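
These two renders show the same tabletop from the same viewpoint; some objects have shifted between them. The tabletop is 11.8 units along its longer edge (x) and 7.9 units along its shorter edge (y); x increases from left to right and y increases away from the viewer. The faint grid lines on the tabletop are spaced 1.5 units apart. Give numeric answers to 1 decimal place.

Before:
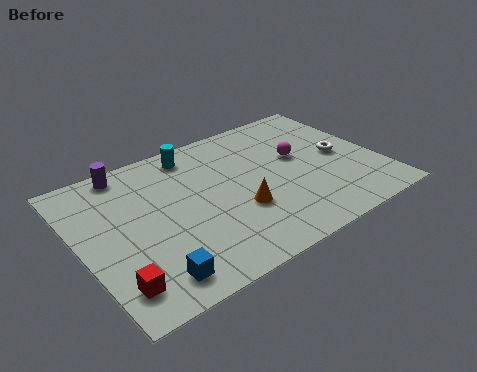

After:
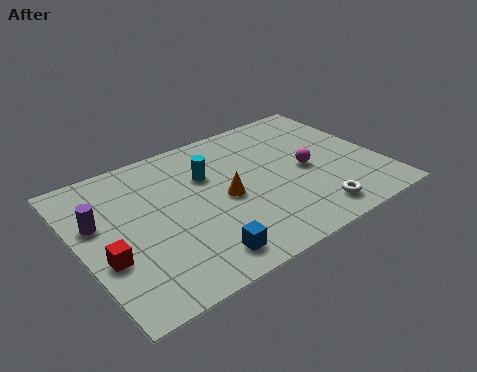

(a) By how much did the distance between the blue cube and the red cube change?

+2.4

The distance was about 1.3 in the first image and 3.7 in the second, so they moved 2.4 units further apart.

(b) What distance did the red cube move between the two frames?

1.4

From (0.9, 1.5) to (0.8, 2.9), the red cube covered √(0.1² + 1.4²) ≈ 1.4 units.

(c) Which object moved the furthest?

the white torus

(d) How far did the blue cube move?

1.9

The blue cube moved from about (2.2, 1.2) to (4.1, 1.2), a distance of √(1.9² + 0.0²) ≈ 1.9.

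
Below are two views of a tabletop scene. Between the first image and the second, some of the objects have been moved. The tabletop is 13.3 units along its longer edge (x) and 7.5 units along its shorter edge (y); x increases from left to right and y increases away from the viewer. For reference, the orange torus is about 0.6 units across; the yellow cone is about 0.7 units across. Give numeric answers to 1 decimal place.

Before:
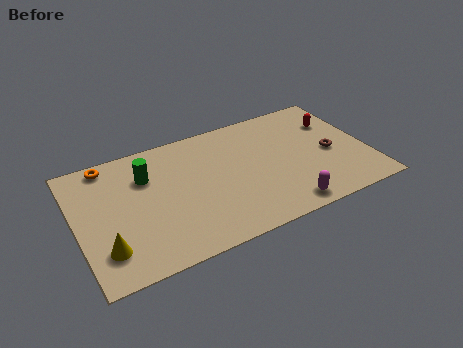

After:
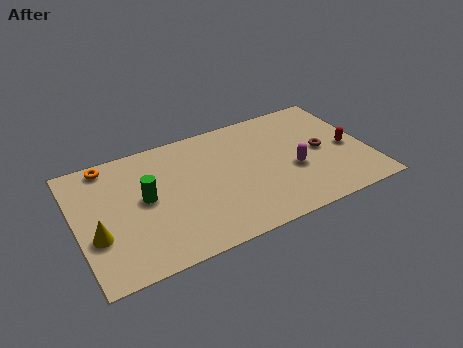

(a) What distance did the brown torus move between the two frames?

0.5

From (11.6, 3.4) to (11.2, 3.7), the brown torus covered √(0.4² + 0.3²) ≈ 0.5 units.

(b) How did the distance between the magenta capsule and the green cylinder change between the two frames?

-0.5

The distance was about 7.3 in the first image and 6.8 in the second, so they moved 0.5 units closer together.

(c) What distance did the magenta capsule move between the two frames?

2.2

From (9.1, 0.9) to (9.8, 3.0), the magenta capsule covered √(0.7² + 2.1²) ≈ 2.2 units.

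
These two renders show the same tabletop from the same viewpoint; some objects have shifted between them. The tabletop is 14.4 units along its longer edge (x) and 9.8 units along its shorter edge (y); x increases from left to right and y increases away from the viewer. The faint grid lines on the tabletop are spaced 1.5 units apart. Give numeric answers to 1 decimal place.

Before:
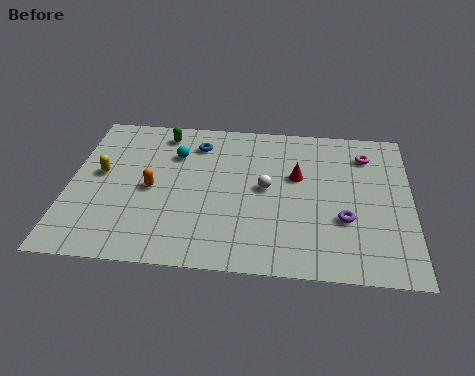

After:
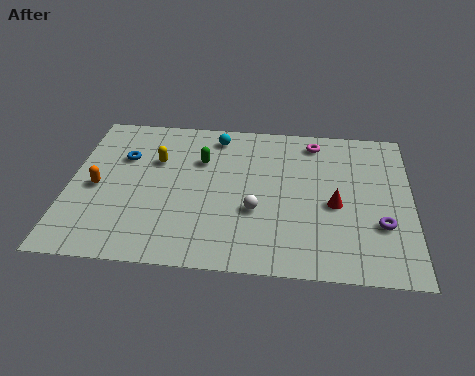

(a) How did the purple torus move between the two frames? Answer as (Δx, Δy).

(1.5, -0.2)

From the two frames, the purple torus sits at roughly (11.6, 3.4) before and (13.1, 3.2) after.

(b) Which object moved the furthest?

the blue torus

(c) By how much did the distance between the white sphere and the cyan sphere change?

+0.8

The distance was about 4.3 in the first image and 5.1 in the second, so they moved 0.8 units further apart.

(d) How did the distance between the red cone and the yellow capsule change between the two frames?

-0.4

Before: roughly 8.3 units apart; after: 7.9. That's 0.4 units closer together.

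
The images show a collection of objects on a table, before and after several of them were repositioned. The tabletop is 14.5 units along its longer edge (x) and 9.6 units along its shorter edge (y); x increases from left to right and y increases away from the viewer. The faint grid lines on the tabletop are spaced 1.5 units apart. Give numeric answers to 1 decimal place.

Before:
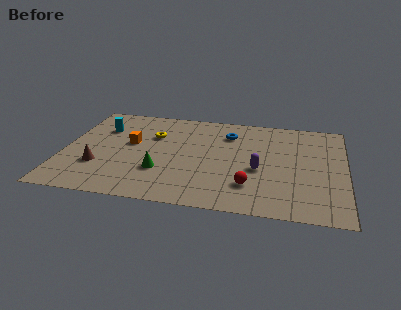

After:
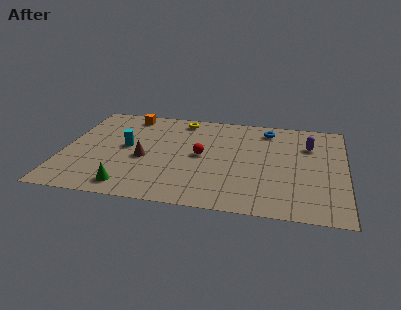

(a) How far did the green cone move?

2.3

From (5.1, 3.0) to (3.6, 1.3), the green cone covered √(1.5² + 1.7²) ≈ 2.3 units.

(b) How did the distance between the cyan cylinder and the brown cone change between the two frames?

-2.4

They were about 3.8 units apart before and 1.4 after — 2.4 units closer together.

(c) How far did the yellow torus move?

2.4

The yellow torus was near (4.5, 6.5) before and (5.9, 8.4) after, so it travelled √(1.4² + 1.9²) ≈ 2.4 units.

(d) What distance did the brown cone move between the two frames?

2.5

The brown cone moved from about (1.9, 3.0) to (4.2, 4.1), a distance of √(2.3² + 1.1²) ≈ 2.5.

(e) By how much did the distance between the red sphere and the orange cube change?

-1.7

Before: roughly 7.0 units apart; after: 5.3. That's 1.7 units closer together.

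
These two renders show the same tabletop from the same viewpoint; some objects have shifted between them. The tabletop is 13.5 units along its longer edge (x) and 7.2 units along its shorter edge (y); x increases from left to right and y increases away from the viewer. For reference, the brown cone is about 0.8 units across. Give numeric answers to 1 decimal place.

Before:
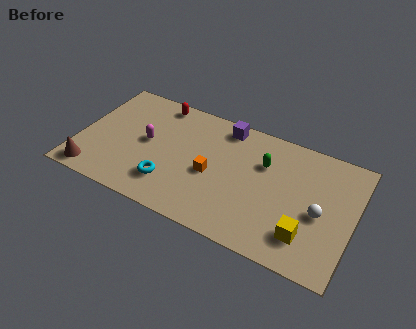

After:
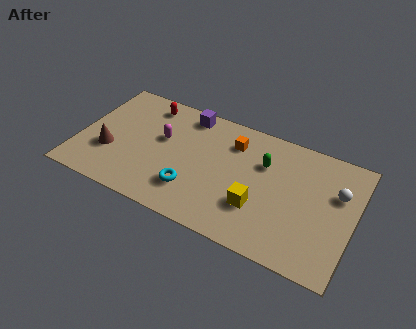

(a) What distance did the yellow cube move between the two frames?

2.5

The yellow cube was near (11.4, 1.7) before and (9.0, 2.3) after, so it travelled √(2.4² + 0.6²) ≈ 2.5 units.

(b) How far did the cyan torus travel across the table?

1.1

The cyan torus moved from about (4.7, 1.8) to (5.8, 1.9), a distance of √(1.1² + 0.1²) ≈ 1.1.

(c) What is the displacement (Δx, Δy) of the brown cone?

(0.6, 1.6)

From the two frames, the brown cone sits at roughly (1.0, 0.9) before and (1.6, 2.5) after.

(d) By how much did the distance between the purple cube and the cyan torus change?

-0.5

They were about 5.0 units apart before and 4.5 after — 0.5 units closer together.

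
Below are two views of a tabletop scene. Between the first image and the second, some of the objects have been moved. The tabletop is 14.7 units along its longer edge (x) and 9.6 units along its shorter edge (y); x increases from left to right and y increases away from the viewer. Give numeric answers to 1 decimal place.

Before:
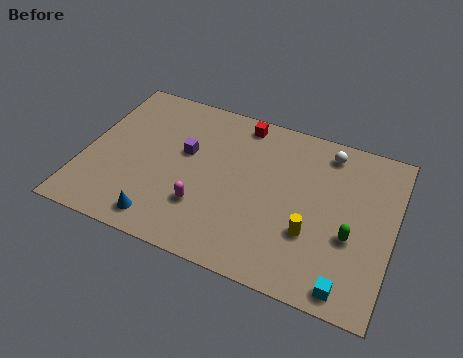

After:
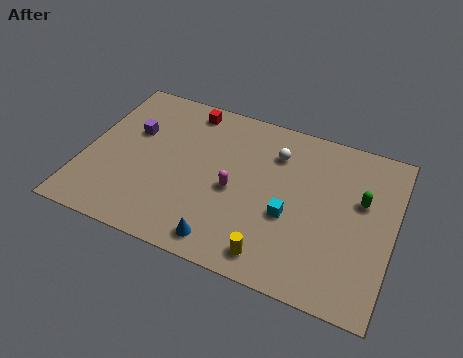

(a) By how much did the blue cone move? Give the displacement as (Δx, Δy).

(3.0, -0.1)

The blue cone started near (4.1, 1.3) and ended near (7.1, 1.2).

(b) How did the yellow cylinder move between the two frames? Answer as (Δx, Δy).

(-1.6, -1.9)

From the two frames, the yellow cylinder sits at roughly (11.0, 3.2) before and (9.4, 1.3) after.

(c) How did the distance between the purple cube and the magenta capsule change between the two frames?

+2.3

The distance was about 3.1 in the first image and 5.4 in the second, so they moved 2.3 units further apart.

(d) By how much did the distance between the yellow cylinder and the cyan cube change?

-0.4

The distance was about 2.9 in the first image and 2.5 in the second, so they moved 0.4 units closer together.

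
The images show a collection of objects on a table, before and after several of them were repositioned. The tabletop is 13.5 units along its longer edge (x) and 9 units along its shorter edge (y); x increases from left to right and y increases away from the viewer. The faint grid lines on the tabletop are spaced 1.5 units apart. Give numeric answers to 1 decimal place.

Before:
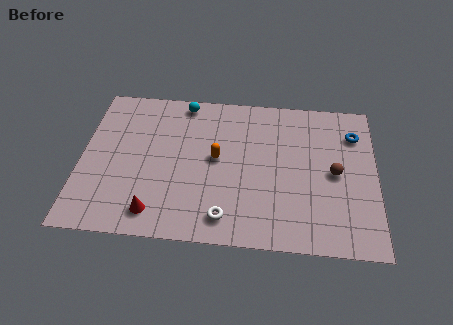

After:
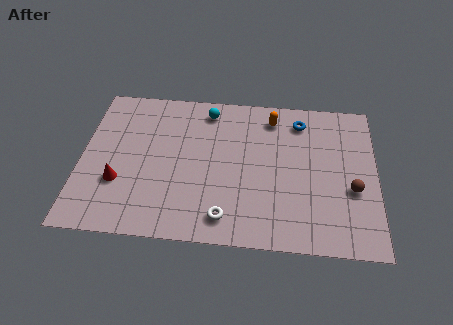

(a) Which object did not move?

the white torus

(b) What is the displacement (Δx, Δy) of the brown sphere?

(0.8, -0.9)

The brown sphere started near (11.6, 4.4) and ended near (12.4, 3.5).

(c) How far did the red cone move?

2.3

The red cone was near (3.5, 1.4) before and (1.8, 3.0) after, so it travelled √(1.7² + 1.6²) ≈ 2.3 units.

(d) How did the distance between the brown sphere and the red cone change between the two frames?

+2.0

The distance was about 8.6 in the first image and 10.6 in the second, so they moved 2.0 units further apart.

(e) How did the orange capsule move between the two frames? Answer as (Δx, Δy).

(2.5, 2.7)

From the two frames, the orange capsule sits at roughly (6.2, 4.8) before and (8.7, 7.5) after.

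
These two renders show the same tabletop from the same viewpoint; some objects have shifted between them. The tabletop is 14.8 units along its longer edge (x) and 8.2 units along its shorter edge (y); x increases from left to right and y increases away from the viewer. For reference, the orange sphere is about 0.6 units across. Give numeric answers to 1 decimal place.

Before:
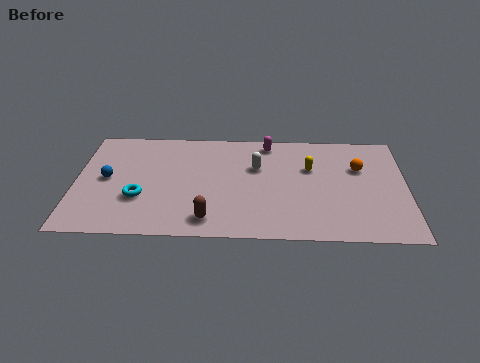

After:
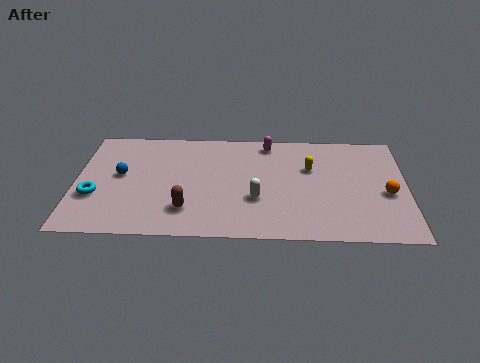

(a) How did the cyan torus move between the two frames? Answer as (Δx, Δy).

(-2.0, 0.1)

The cyan torus was at about (2.9, 2.8) and moved to about (0.9, 2.9).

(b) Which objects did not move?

the yellow capsule and the magenta capsule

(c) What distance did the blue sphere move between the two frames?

0.7

From (1.4, 4.2) to (2.0, 4.5), the blue sphere covered √(0.6² + 0.3²) ≈ 0.7 units.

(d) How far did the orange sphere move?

2.2

The orange sphere was near (12.7, 5.4) before and (13.9, 3.5) after, so it travelled √(1.2² + 1.9²) ≈ 2.2 units.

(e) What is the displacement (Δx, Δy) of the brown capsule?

(-1.0, 0.7)

From the two frames, the brown capsule sits at roughly (6.0, 1.3) before and (5.0, 2.0) after.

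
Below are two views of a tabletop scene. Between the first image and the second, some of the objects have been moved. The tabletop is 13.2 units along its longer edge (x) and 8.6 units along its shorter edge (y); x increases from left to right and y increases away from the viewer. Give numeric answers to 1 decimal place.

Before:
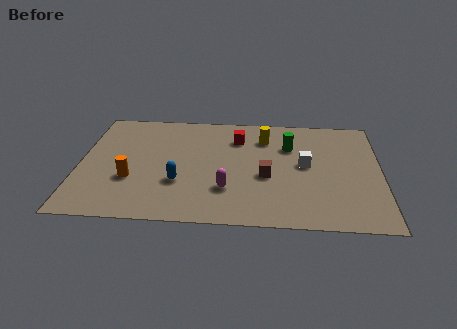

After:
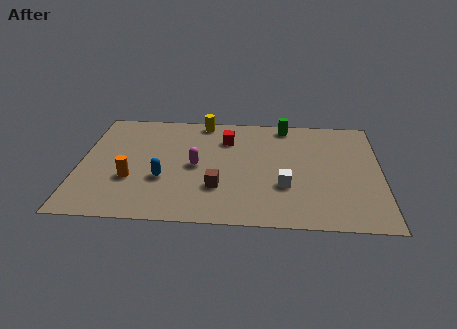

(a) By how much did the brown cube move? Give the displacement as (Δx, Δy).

(-2.1, -1.0)

The brown cube was at about (8.2, 3.6) and moved to about (6.1, 2.6).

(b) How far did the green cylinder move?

1.7

The green cylinder was near (9.2, 6.0) before and (9.0, 7.7) after, so it travelled √(0.2² + 1.7²) ≈ 1.7 units.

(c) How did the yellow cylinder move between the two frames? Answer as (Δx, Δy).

(-2.8, 1.2)

The yellow cylinder started near (8.1, 6.6) and ended near (5.3, 7.8).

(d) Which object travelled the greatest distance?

the yellow cylinder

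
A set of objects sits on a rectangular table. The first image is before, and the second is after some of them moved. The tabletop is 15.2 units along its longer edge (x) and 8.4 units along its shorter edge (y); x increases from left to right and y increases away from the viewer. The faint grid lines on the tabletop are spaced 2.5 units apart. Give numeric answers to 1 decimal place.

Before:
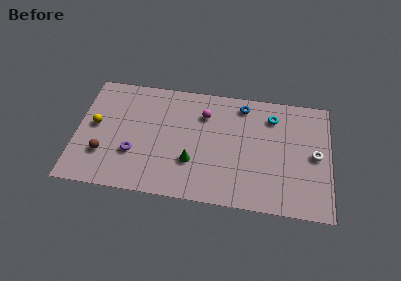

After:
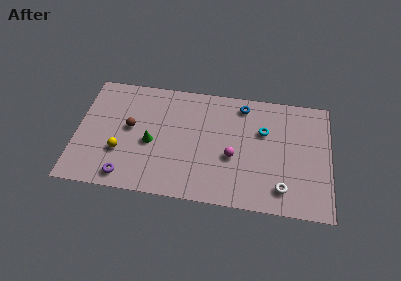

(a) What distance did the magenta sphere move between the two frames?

3.3

From (7.6, 6.2) to (9.4, 3.4), the magenta sphere covered √(1.8² + 2.8²) ≈ 3.3 units.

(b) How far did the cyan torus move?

1.2

The cyan torus moved from about (11.7, 6.6) to (11.2, 5.5), a distance of √(0.5² + 1.1²) ≈ 1.2.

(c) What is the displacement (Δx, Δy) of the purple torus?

(-0.4, -1.7)

The purple torus started near (3.5, 2.8) and ended near (3.1, 1.1).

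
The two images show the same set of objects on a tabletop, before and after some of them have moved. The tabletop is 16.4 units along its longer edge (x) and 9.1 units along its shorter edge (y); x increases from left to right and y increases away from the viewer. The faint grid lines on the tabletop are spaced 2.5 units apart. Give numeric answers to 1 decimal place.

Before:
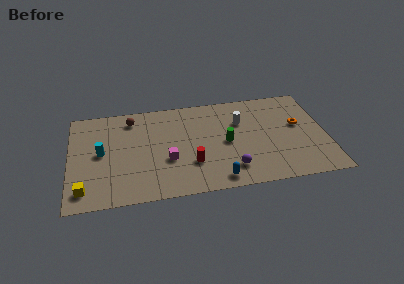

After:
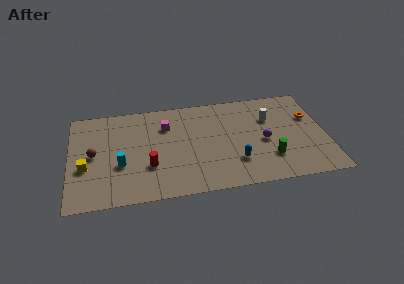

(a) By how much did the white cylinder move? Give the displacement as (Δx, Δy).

(1.9, 0.0)

From the two frames, the white cylinder sits at roughly (11.0, 6.2) before and (12.9, 6.2) after.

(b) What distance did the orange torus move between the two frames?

1.0

The orange torus was near (14.7, 5.3) before and (15.5, 5.9) after, so it travelled √(0.8² + 0.6²) ≈ 1.0 units.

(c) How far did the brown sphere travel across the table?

3.9

The brown sphere moved from about (4.0, 7.6) to (1.5, 4.6), a distance of √(2.5² + 3.0²) ≈ 3.9.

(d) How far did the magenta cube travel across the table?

3.2

The magenta cube was near (6.2, 3.4) before and (6.2, 6.6) after, so it travelled √(0.0² + 3.2²) ≈ 3.2 units.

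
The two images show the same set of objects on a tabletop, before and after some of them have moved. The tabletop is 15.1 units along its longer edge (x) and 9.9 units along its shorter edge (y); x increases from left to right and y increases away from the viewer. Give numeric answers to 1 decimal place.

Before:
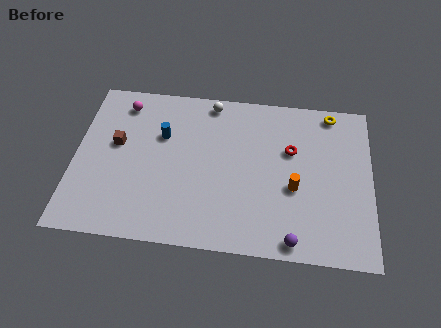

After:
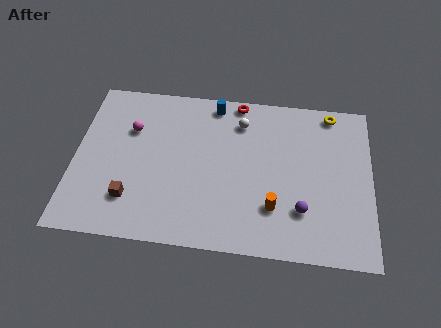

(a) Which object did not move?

the yellow torus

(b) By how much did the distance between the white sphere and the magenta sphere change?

+1.2

The distance was about 4.5 in the first image and 5.7 in the second, so they moved 1.2 units further apart.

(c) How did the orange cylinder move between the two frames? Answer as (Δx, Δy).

(-1.0, -1.3)

The orange cylinder started near (11.2, 4.0) and ended near (10.2, 2.7).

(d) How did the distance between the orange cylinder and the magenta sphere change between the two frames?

-1.5

Before: roughly 9.9 units apart; after: 8.4. That's 1.5 units closer together.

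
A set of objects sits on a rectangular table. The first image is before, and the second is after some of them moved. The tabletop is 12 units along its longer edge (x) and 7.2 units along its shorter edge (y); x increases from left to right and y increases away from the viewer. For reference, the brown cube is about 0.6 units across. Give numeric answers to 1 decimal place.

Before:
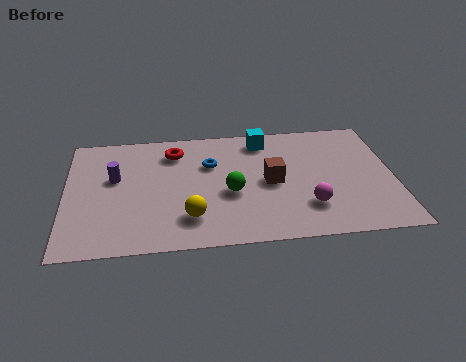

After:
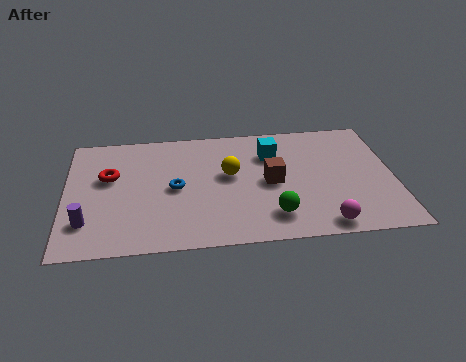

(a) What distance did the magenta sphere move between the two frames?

1.2

The magenta sphere moved from about (8.8, 1.9) to (9.3, 0.8), a distance of √(0.5² + 1.1²) ≈ 1.2.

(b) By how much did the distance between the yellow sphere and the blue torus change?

-1.1

The distance was about 3.2 in the first image and 2.1 in the second, so they moved 1.1 units closer together.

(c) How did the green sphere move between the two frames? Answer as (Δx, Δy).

(1.5, -1.5)

The green sphere started near (6.0, 3.0) and ended near (7.5, 1.5).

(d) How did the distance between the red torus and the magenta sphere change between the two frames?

+2.4

Before: roughly 6.1 units apart; after: 8.5. That's 2.4 units further apart.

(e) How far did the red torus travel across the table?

2.7

The red torus was near (4.0, 5.7) before and (1.6, 4.4) after, so it travelled √(2.4² + 1.3²) ≈ 2.7 units.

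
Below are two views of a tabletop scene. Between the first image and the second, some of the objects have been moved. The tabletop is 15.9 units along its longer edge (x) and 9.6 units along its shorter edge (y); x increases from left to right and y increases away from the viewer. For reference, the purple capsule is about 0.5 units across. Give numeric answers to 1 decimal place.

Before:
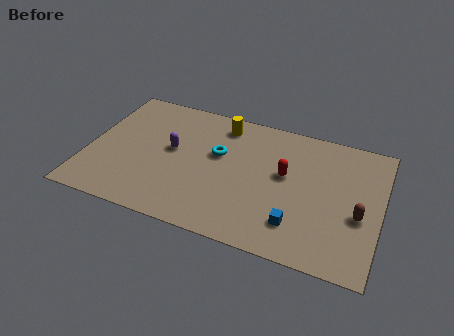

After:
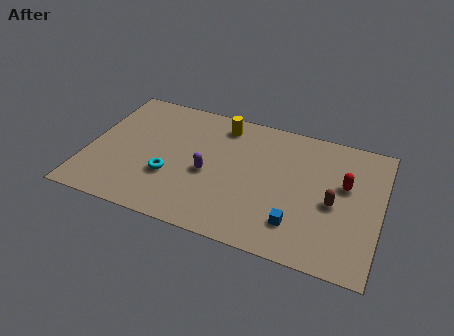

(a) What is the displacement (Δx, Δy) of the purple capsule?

(2.1, -1.1)

From the two frames, the purple capsule sits at roughly (4.5, 5.3) before and (6.6, 4.2) after.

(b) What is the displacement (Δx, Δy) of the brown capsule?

(-1.4, 0.4)

From the two frames, the brown capsule sits at roughly (14.8, 3.9) before and (13.4, 4.3) after.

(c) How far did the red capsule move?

3.2

The red capsule was near (10.7, 5.5) before and (13.9, 5.8) after, so it travelled √(3.2² + 0.3²) ≈ 3.2 units.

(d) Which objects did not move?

the blue cube and the yellow cylinder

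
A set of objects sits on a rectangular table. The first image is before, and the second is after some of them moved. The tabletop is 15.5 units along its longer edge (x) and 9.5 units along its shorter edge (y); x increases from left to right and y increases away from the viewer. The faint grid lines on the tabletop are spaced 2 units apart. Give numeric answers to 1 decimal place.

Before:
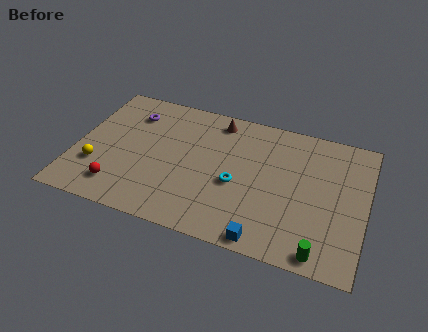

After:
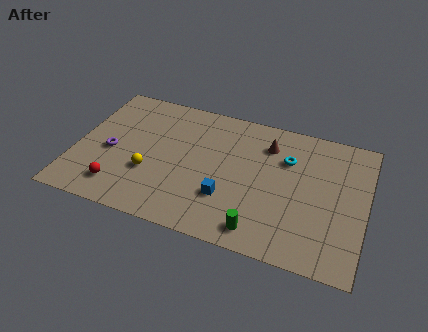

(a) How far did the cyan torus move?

3.6

The cyan torus moved from about (8.7, 4.0) to (11.2, 6.6), a distance of √(2.5² + 2.6²) ≈ 3.6.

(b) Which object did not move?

the red sphere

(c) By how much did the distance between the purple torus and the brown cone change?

+4.1

They were about 4.7 units apart before and 8.8 after — 4.1 units further apart.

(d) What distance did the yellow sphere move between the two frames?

2.8

From (1.3, 2.9) to (4.1, 3.3), the yellow sphere covered √(2.8² + 0.4²) ≈ 2.8 units.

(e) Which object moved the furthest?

the cyan torus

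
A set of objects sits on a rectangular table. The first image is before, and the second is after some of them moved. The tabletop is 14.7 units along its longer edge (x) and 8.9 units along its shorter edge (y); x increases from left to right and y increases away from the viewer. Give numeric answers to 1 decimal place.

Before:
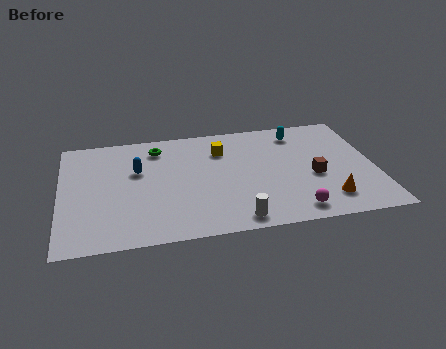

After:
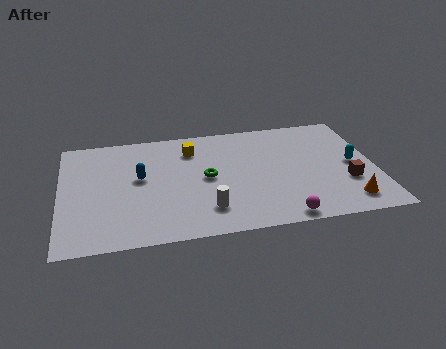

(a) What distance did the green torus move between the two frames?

3.6

The green torus moved from about (4.6, 7.3) to (6.8, 4.5), a distance of √(2.2² + 2.8²) ≈ 3.6.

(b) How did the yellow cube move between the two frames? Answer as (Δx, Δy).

(-1.4, 0.3)

The yellow cube started near (7.6, 6.6) and ended near (6.2, 6.9).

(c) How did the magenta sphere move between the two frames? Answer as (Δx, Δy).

(-0.6, -0.4)

The magenta sphere was at about (10.7, 1.2) and moved to about (10.1, 0.8).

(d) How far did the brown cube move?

1.7

The brown cube moved from about (11.8, 3.7) to (13.3, 3.0), a distance of √(1.5² + 0.7²) ≈ 1.7.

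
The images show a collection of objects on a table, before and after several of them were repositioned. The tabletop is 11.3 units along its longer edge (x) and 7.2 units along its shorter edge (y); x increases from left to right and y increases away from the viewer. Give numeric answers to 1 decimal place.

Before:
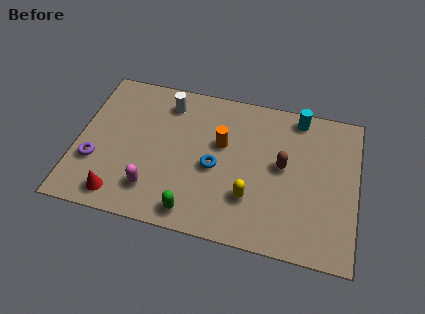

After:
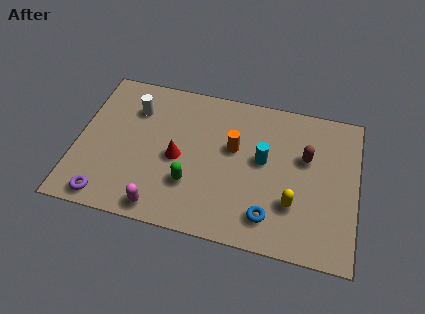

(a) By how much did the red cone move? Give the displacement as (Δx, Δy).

(2.2, 2.3)

From the two frames, the red cone sits at roughly (1.9, 1.0) before and (4.1, 3.3) after.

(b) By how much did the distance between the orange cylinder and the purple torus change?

+0.6

Before: roughly 5.4 units apart; after: 6.0. That's 0.6 units further apart.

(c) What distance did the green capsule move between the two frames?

1.3

From (4.9, 0.9) to (4.7, 2.2), the green capsule covered √(0.2² + 1.3²) ≈ 1.3 units.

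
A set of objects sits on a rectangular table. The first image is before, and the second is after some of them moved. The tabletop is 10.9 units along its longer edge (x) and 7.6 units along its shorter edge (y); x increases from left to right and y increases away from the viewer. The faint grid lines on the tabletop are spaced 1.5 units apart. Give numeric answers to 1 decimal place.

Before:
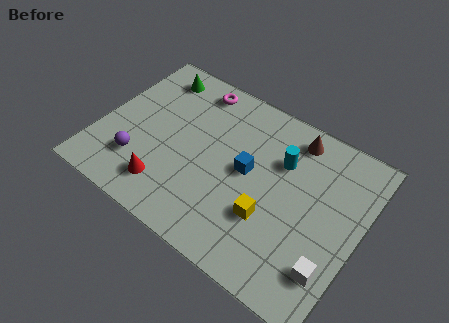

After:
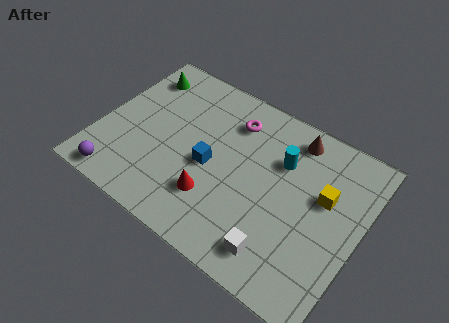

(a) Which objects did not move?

the cyan cylinder and the brown cone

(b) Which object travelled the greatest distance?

the yellow cube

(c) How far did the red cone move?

2.0

The red cone was near (3.2, 1.5) before and (5.1, 2.1) after, so it travelled √(1.9² + 0.6²) ≈ 2.0 units.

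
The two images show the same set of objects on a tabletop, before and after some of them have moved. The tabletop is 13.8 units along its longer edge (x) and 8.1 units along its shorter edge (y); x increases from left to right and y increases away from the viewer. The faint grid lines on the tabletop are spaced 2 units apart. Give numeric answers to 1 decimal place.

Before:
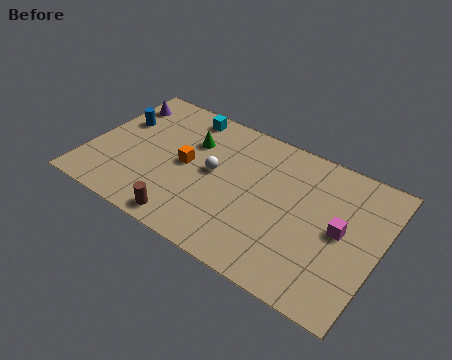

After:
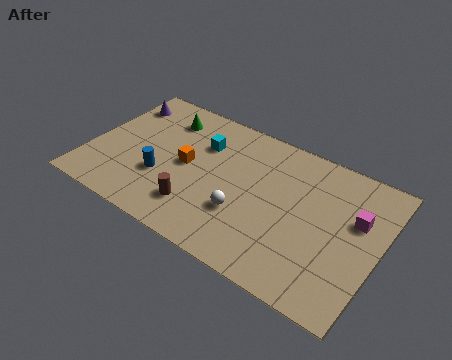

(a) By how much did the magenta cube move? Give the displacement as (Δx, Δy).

(0.6, 1.0)

The magenta cube started near (12.0, 4.1) and ended near (12.6, 5.1).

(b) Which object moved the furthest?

the blue cylinder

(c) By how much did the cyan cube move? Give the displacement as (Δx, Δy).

(1.1, -1.4)

From the two frames, the cyan cube sits at roughly (4.0, 7.1) before and (5.1, 5.7) after.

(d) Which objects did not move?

the purple cone and the orange cube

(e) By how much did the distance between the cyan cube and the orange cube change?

-1.4

The distance was about 3.1 in the first image and 1.7 in the second, so they moved 1.4 units closer together.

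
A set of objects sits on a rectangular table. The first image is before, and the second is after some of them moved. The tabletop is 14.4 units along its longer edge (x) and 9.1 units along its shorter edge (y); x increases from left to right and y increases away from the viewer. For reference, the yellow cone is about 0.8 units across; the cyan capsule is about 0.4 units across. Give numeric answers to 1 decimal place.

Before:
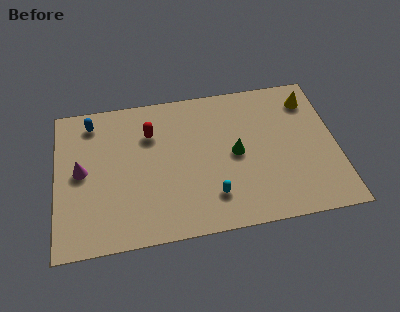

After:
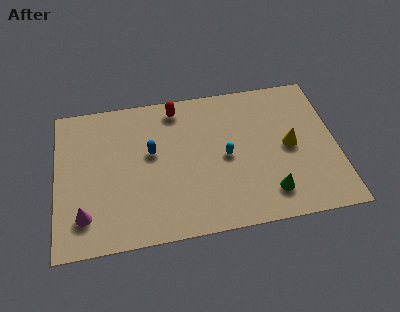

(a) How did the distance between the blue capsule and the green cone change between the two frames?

-1.1

They were about 8.0 units apart before and 6.9 after — 1.1 units closer together.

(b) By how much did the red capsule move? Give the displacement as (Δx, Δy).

(1.4, 1.4)

From the two frames, the red capsule sits at roughly (4.9, 6.5) before and (6.3, 7.9) after.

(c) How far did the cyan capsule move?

2.4

From (7.9, 2.1) to (8.7, 4.4), the cyan capsule covered √(0.8² + 2.3²) ≈ 2.4 units.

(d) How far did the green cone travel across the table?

3.1

The green cone was near (9.2, 4.5) before and (10.8, 1.8) after, so it travelled √(1.6² + 2.7²) ≈ 3.1 units.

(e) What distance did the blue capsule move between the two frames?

3.8

From (1.9, 7.7) to (4.9, 5.3), the blue capsule covered √(3.0² + 2.4²) ≈ 3.8 units.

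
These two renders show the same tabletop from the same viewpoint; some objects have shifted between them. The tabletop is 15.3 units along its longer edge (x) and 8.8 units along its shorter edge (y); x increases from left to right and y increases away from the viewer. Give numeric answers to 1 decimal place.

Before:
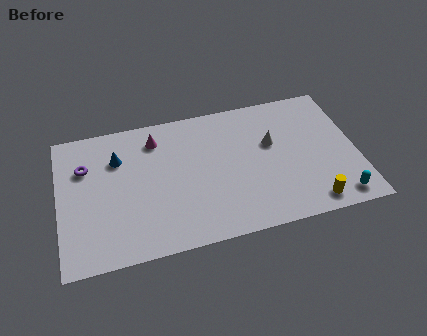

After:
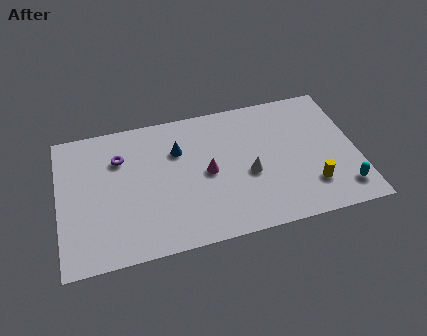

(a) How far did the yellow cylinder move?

1.1

From (12.7, 1.1) to (12.8, 2.2), the yellow cylinder covered √(0.1² + 1.1²) ≈ 1.1 units.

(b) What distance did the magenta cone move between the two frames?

3.8

From (5.1, 7.1) to (7.6, 4.3), the magenta cone covered √(2.5² + 2.8²) ≈ 3.8 units.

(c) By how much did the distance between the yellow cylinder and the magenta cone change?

-4.1

They were about 9.7 units apart before and 5.6 after — 4.1 units closer together.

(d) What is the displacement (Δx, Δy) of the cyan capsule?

(0.3, 0.5)

The cyan capsule started near (14.1, 1.1) and ended near (14.4, 1.6).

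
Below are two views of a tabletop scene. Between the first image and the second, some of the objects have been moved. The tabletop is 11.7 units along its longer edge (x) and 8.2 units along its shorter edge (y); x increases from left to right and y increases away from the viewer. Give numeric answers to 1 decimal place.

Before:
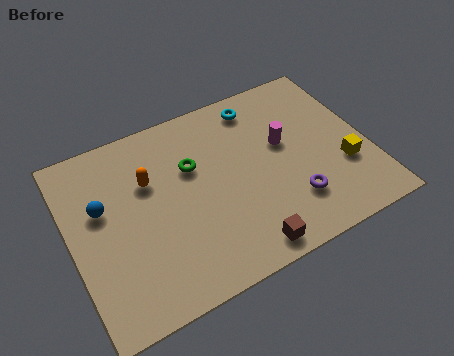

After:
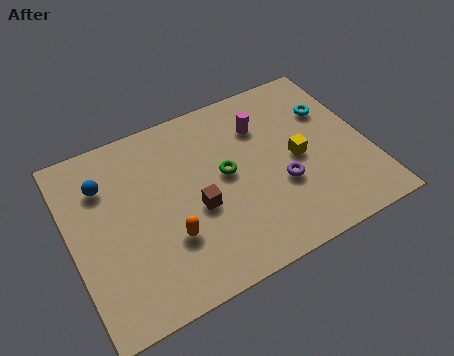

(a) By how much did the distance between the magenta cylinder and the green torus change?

-1.3

Before: roughly 3.6 units apart; after: 2.3. That's 1.3 units closer together.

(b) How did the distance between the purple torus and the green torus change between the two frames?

-2.3

They were about 4.7 units apart before and 2.4 after — 2.3 units closer together.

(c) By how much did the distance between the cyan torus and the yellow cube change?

-2.7

The distance was about 5.0 in the first image and 2.3 in the second, so they moved 2.7 units closer together.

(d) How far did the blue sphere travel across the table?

1.0

The blue sphere moved from about (1.3, 5.0) to (1.5, 6.0), a distance of √(0.2² + 1.0²) ≈ 1.0.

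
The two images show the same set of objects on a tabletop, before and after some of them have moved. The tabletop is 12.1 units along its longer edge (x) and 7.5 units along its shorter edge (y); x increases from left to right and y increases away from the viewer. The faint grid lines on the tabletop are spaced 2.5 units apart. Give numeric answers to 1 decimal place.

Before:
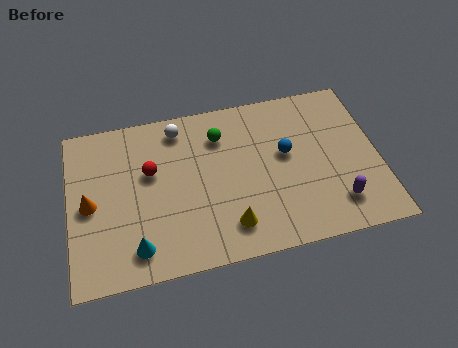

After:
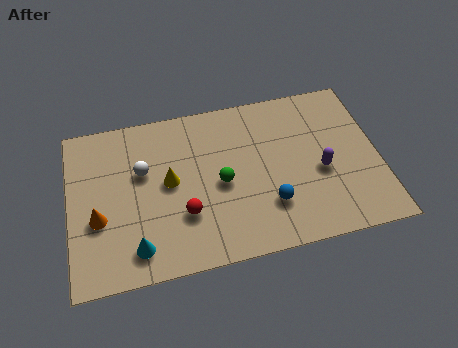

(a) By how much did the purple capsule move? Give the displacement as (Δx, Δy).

(-0.5, 1.6)

The purple capsule was at about (10.3, 1.6) and moved to about (9.8, 3.2).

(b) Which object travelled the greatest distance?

the yellow cone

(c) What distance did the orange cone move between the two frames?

0.8

The orange cone was near (0.8, 3.6) before and (1.1, 2.9) after, so it travelled √(0.3² + 0.7²) ≈ 0.8 units.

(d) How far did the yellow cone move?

3.3

The yellow cone was near (6.1, 1.5) before and (3.9, 4.0) after, so it travelled √(2.2² + 2.5²) ≈ 3.3 units.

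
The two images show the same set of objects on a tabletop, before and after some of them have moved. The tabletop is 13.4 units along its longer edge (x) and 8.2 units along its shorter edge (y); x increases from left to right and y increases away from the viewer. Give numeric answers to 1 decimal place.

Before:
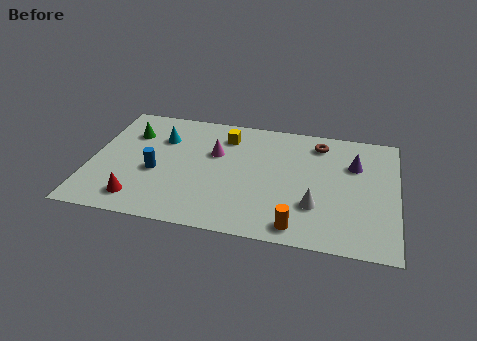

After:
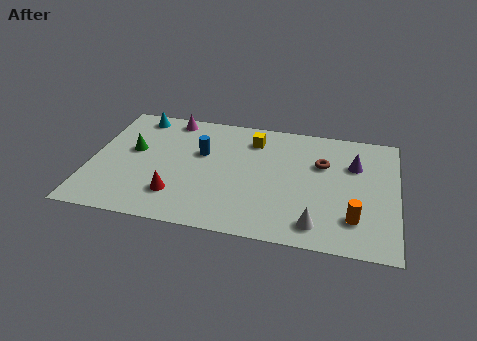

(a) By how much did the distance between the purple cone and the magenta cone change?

+2.3

Before: roughly 6.1 units apart; after: 8.4. That's 2.3 units further apart.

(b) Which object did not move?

the purple cone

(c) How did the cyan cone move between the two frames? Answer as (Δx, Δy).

(-1.2, 1.4)

From the two frames, the cyan cone sits at roughly (3.0, 5.8) before and (1.8, 7.2) after.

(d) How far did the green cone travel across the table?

1.2

The green cone was near (1.6, 5.9) before and (1.8, 4.7) after, so it travelled √(0.2² + 1.2²) ≈ 1.2 units.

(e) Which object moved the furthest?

the magenta cone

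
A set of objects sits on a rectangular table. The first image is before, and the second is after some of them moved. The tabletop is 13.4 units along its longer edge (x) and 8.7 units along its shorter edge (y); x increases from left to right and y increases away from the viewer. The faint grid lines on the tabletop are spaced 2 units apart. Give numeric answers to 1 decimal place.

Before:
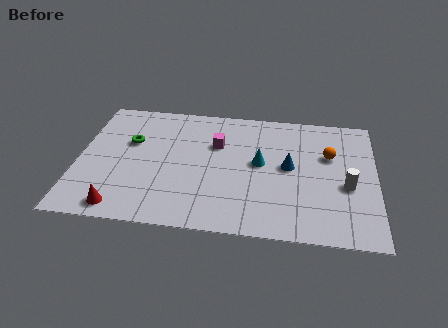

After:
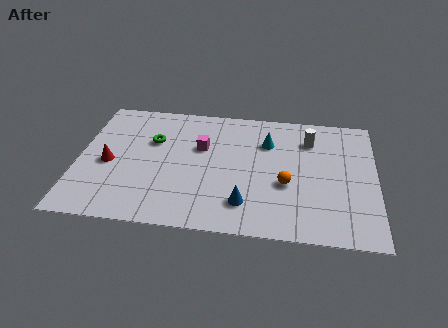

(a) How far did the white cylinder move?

3.4

The white cylinder moved from about (12.1, 3.6) to (10.4, 6.6), a distance of √(1.7² + 3.0²) ≈ 3.4.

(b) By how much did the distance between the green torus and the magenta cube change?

-1.7

The distance was about 3.9 in the first image and 2.2 in the second, so they moved 1.7 units closer together.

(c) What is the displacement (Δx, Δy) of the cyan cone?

(0.3, 1.5)

From the two frames, the cyan cone sits at roughly (8.2, 4.7) before and (8.5, 6.2) after.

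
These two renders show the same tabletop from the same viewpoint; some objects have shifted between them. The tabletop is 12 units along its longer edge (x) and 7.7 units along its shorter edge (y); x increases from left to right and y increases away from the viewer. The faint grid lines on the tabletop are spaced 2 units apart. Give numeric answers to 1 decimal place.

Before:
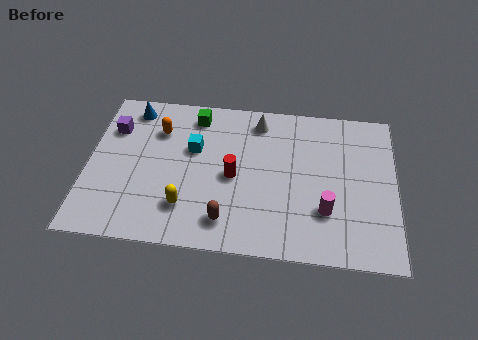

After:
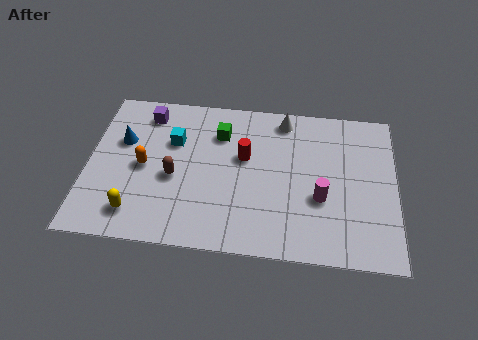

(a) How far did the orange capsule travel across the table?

2.0

From (2.7, 5.6) to (2.2, 3.7), the orange capsule covered √(0.5² + 1.9²) ≈ 2.0 units.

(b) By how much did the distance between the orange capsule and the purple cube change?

+0.9

The distance was about 1.8 in the first image and 2.7 in the second, so they moved 0.9 units further apart.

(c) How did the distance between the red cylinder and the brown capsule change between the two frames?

+0.8

Before: roughly 2.2 units apart; after: 3.0. That's 0.8 units further apart.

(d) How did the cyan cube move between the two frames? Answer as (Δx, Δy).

(-0.8, 0.3)

The cyan cube was at about (4.1, 4.8) and moved to about (3.3, 5.1).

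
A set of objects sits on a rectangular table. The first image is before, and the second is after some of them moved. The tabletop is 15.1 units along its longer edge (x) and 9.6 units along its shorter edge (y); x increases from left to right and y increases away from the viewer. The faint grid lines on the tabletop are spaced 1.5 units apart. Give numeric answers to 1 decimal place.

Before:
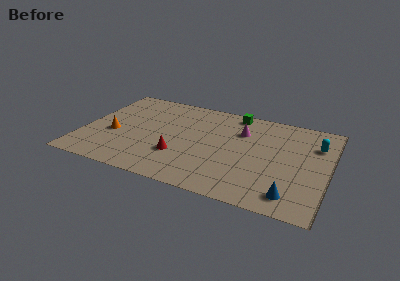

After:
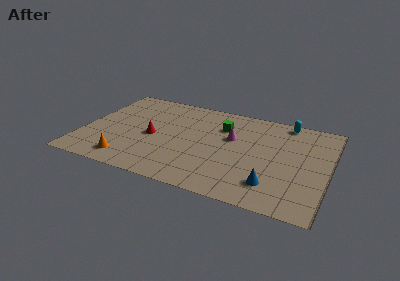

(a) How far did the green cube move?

1.8

From (9.0, 8.6) to (8.4, 6.9), the green cube covered √(0.6² + 1.7²) ≈ 1.8 units.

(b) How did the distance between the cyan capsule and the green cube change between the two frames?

-1.3

They were about 5.5 units apart before and 4.2 after — 1.3 units closer together.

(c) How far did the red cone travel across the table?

2.3

The red cone moved from about (6.1, 3.0) to (4.3, 4.4), a distance of √(1.8² + 1.4²) ≈ 2.3.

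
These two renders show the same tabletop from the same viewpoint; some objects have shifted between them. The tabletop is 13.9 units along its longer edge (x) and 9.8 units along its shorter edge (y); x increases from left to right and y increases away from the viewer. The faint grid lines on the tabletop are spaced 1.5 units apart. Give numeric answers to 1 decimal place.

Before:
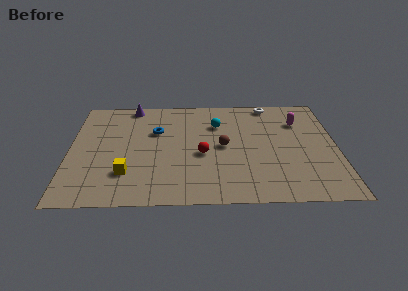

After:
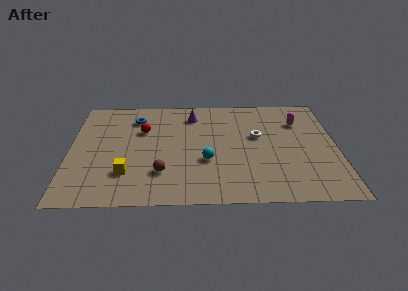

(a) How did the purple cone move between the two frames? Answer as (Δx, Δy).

(3.2, -1.0)

The purple cone started near (3.2, 8.9) and ended near (6.4, 7.9).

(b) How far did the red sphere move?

3.9

From (6.9, 4.2) to (3.8, 6.5), the red sphere covered √(3.1² + 2.3²) ≈ 3.9 units.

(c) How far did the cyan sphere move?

3.5

The cyan sphere moved from about (7.7, 7.0) to (7.1, 3.6), a distance of √(0.6² + 3.4²) ≈ 3.5.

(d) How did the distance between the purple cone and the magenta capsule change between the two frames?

-3.3

The distance was about 9.0 in the first image and 5.7 in the second, so they moved 3.3 units closer together.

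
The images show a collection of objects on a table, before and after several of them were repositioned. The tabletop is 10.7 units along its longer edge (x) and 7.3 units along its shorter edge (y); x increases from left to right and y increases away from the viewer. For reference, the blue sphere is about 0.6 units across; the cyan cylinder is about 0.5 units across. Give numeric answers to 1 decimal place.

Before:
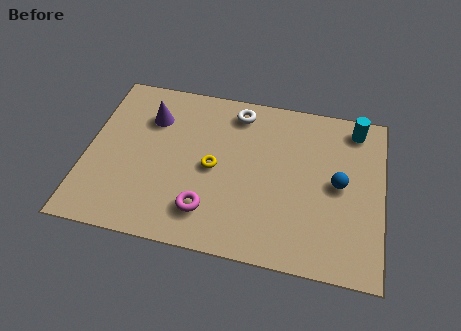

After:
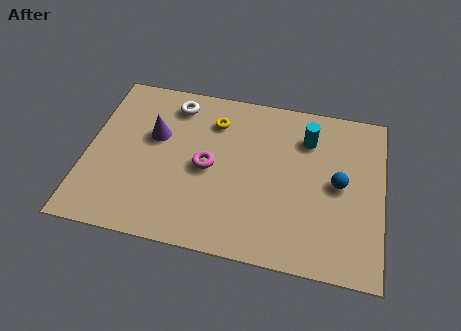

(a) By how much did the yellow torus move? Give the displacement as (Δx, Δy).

(-0.1, 2.1)

From the two frames, the yellow torus sits at roughly (4.6, 3.5) before and (4.5, 5.6) after.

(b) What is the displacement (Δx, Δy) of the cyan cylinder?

(-1.7, -0.8)

The cyan cylinder was at about (9.6, 6.3) and moved to about (7.9, 5.5).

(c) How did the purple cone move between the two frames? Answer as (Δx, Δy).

(0.2, -0.8)

The purple cone started near (2.2, 5.3) and ended near (2.4, 4.5).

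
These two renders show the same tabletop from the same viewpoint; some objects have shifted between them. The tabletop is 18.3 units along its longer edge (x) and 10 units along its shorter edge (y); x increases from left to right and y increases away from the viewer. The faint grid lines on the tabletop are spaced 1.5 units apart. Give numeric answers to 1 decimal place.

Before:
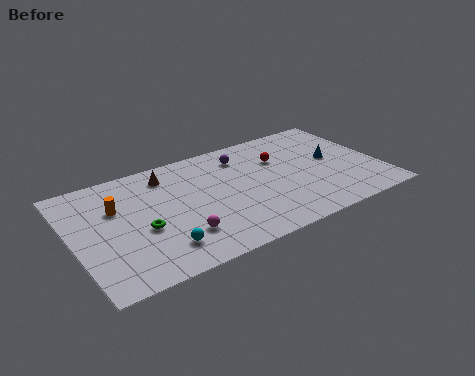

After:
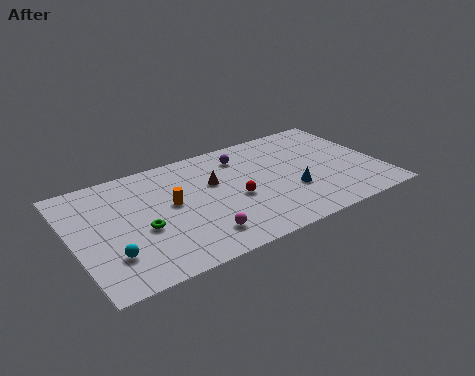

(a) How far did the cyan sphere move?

2.9

From (4.7, 2.1) to (1.9, 2.7), the cyan sphere covered √(2.8² + 0.6²) ≈ 2.9 units.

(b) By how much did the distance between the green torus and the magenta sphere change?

+1.2

Before: roughly 2.5 units apart; after: 3.7. That's 1.2 units further apart.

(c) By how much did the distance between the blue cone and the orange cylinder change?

-5.8

Before: roughly 13.1 units apart; after: 7.3. That's 5.8 units closer together.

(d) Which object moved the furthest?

the red sphere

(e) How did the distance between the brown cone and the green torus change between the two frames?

+0.5

Before: roughly 4.6 units apart; after: 5.1. That's 0.5 units further apart.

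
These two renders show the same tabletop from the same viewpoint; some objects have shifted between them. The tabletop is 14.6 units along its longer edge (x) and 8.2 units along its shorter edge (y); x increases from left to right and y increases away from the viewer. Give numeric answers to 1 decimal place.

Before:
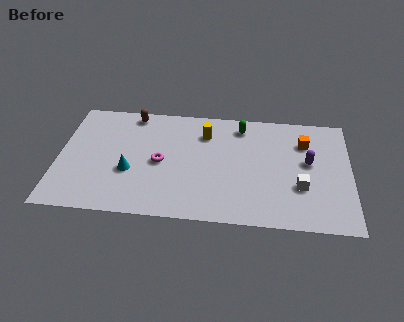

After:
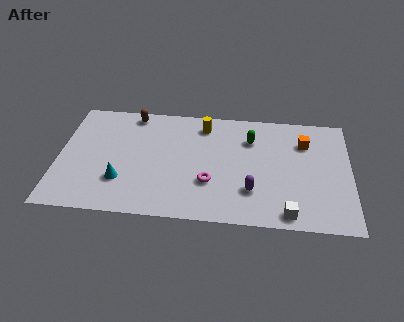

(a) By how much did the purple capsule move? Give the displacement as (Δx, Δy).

(-2.8, -2.3)

From the two frames, the purple capsule sits at roughly (12.5, 4.6) before and (9.7, 2.3) after.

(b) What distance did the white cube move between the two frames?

2.0

The white cube moved from about (12.1, 2.8) to (11.5, 0.9), a distance of √(0.6² + 1.9²) ≈ 2.0.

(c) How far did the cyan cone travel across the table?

0.8

From (3.6, 3.1) to (3.2, 2.4), the cyan cone covered √(0.4² + 0.7²) ≈ 0.8 units.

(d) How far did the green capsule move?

1.0

The green capsule moved from about (9.1, 6.9) to (9.6, 6.0), a distance of √(0.5² + 0.9²) ≈ 1.0.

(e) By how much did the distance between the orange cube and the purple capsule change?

+3.1

They were about 1.4 units apart before and 4.5 after — 3.1 units further apart.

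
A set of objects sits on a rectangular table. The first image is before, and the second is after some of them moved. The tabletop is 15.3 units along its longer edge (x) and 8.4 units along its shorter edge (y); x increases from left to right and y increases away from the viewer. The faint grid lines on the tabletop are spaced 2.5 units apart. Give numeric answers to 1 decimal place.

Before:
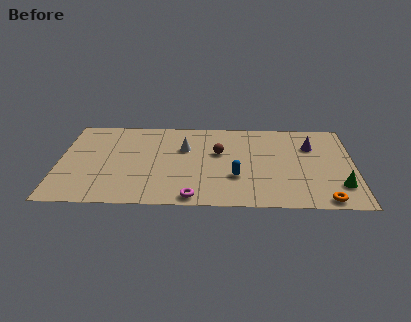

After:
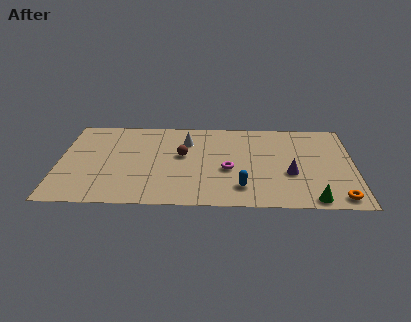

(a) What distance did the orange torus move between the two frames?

0.7

From (13.7, 0.8) to (14.4, 1.0), the orange torus covered √(0.7² + 0.2²) ≈ 0.7 units.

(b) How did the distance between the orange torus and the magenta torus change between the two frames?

-0.6

Before: roughly 6.7 units apart; after: 6.1. That's 0.6 units closer together.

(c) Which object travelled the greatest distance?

the magenta torus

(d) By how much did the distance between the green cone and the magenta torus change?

-2.5

The distance was about 7.6 in the first image and 5.1 in the second, so they moved 2.5 units closer together.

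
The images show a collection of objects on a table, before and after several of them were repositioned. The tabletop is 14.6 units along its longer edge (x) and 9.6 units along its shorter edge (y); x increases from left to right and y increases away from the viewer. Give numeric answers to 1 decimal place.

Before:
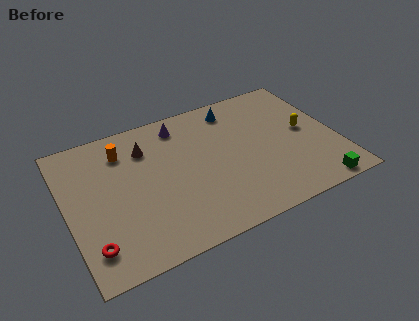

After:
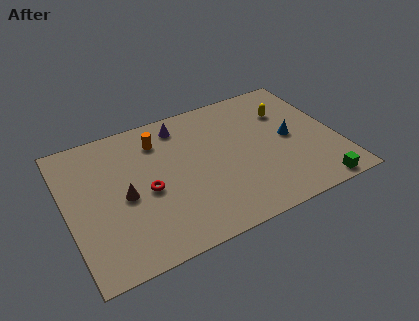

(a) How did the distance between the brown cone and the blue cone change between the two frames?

+4.0

Before: roughly 5.1 units apart; after: 9.1. That's 4.0 units further apart.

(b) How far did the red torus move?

4.0

The red torus moved from about (1.0, 1.9) to (4.2, 4.3), a distance of √(3.2² + 2.4²) ≈ 4.0.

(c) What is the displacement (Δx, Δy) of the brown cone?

(-1.5, -2.8)

The brown cone was at about (4.5, 7.2) and moved to about (3.0, 4.4).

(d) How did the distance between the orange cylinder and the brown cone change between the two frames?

+2.6

The distance was about 1.2 in the first image and 3.8 in the second, so they moved 2.6 units further apart.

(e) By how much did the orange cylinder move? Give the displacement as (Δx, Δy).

(1.9, 0.0)

The orange cylinder started near (3.3, 7.5) and ended near (5.2, 7.5).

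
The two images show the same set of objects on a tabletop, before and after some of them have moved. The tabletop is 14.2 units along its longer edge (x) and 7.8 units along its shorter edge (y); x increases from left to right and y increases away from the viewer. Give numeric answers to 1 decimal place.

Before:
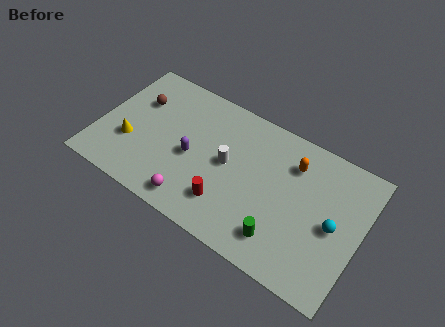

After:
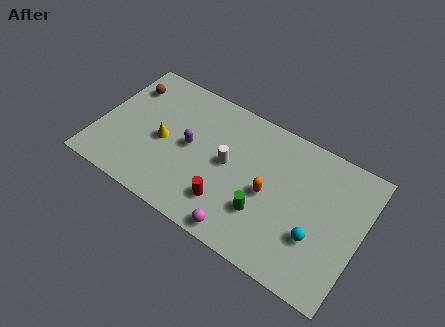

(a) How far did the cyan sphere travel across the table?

1.4

The cyan sphere moved from about (12.8, 3.7) to (12.0, 2.6), a distance of √(0.8² + 1.1²) ≈ 1.4.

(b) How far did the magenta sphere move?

2.7

The magenta sphere moved from about (5.6, 1.1) to (8.3, 0.8), a distance of √(2.7² + 0.3²) ≈ 2.7.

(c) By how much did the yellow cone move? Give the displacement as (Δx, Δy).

(1.7, 0.9)

The yellow cone started near (1.8, 2.7) and ended near (3.5, 3.6).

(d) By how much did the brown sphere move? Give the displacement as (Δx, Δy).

(-0.7, 0.6)

The brown sphere was at about (1.8, 5.3) and moved to about (1.1, 5.9).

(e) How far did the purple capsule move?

0.5

The purple capsule moved from about (5.1, 3.5) to (4.9, 4.0), a distance of √(0.2² + 0.5²) ≈ 0.5.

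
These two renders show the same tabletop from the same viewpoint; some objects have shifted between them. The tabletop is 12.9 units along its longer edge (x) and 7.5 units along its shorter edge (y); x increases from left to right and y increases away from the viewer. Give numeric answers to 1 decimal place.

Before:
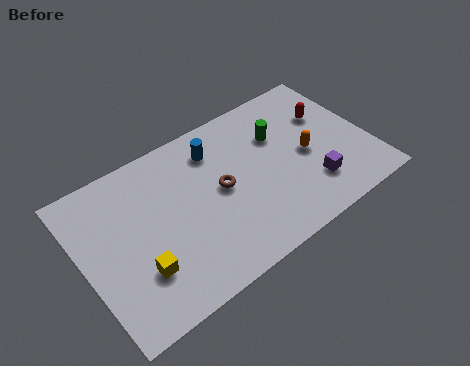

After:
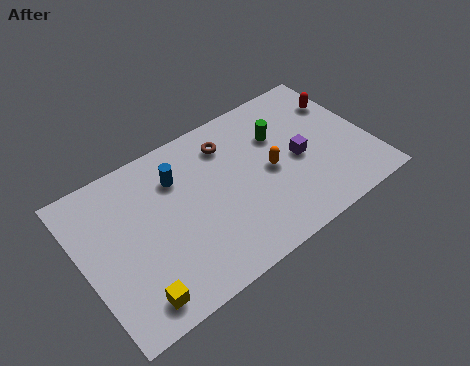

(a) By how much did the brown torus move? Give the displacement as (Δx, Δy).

(0.7, 2.0)

The brown torus started near (6.2, 3.9) and ended near (6.9, 5.9).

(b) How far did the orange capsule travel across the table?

1.7

From (10.1, 3.5) to (8.4, 3.6), the orange capsule covered √(1.7² + 0.1²) ≈ 1.7 units.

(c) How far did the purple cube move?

1.6

The purple cube moved from about (10.0, 1.9) to (9.7, 3.5), a distance of √(0.3² + 1.6²) ≈ 1.6.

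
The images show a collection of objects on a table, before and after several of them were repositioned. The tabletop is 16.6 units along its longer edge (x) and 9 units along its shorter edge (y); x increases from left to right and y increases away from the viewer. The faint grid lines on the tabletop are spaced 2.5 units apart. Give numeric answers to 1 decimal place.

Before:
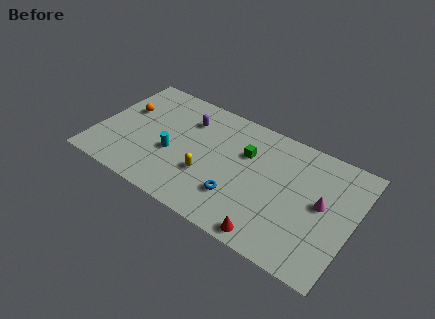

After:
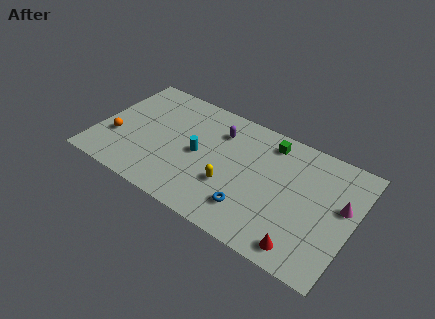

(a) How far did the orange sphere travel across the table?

2.5

The orange sphere was near (1.5, 5.6) before and (1.3, 3.1) after, so it travelled √(0.2² + 2.5²) ≈ 2.5 units.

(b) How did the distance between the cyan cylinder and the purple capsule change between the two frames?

-0.5

The distance was about 3.1 in the first image and 2.6 in the second, so they moved 0.5 units closer together.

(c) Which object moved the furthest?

the orange sphere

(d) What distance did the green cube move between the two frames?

2.1

The green cube moved from about (9.5, 6.0) to (10.8, 7.6), a distance of √(1.3² + 1.6²) ≈ 2.1.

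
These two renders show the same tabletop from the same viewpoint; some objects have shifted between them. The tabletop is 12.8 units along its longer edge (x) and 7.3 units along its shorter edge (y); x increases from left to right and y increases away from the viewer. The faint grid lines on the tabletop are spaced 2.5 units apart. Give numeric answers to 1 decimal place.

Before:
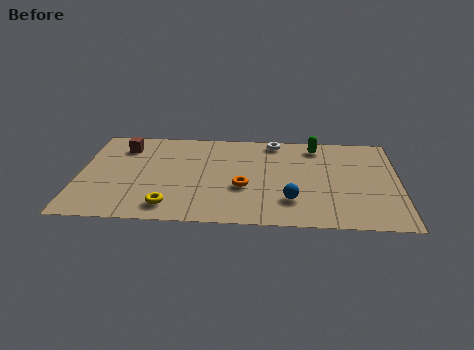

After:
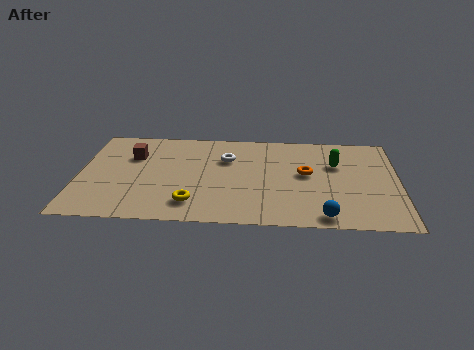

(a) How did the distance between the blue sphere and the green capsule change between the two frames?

-0.4

The distance was about 4.4 in the first image and 4.0 in the second, so they moved 0.4 units closer together.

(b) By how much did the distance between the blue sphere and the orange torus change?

+1.2

They were about 2.1 units apart before and 3.3 after — 1.2 units further apart.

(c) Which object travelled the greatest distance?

the orange torus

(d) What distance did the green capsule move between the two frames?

1.6

The green capsule moved from about (9.5, 6.2) to (10.3, 4.8), a distance of √(0.8² + 1.4²) ≈ 1.6.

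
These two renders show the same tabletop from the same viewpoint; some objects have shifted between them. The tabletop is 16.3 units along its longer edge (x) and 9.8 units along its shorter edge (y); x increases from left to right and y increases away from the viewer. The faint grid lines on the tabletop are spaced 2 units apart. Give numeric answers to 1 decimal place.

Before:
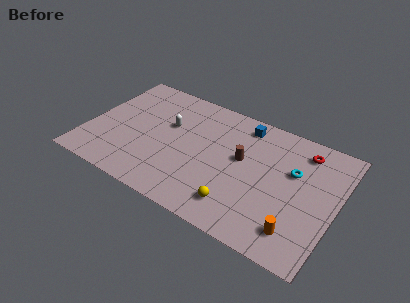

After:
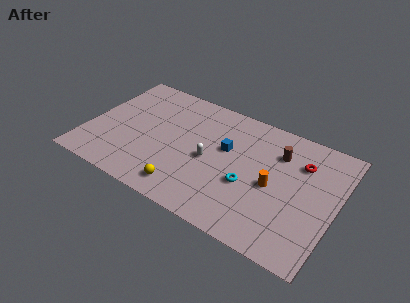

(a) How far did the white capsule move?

3.4

The white capsule was near (5.1, 6.1) before and (8.1, 4.5) after, so it travelled √(3.0² + 1.6²) ≈ 3.4 units.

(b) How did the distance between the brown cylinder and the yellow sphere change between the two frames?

+4.1

The distance was about 3.7 in the first image and 7.8 in the second, so they moved 4.1 units further apart.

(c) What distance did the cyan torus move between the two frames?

3.5

From (13.4, 6.2) to (10.8, 3.8), the cyan torus covered √(2.6² + 2.4²) ≈ 3.5 units.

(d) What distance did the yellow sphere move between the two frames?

3.4

The yellow sphere moved from about (10.4, 1.9) to (7.0, 1.5), a distance of √(3.4² + 0.4²) ≈ 3.4.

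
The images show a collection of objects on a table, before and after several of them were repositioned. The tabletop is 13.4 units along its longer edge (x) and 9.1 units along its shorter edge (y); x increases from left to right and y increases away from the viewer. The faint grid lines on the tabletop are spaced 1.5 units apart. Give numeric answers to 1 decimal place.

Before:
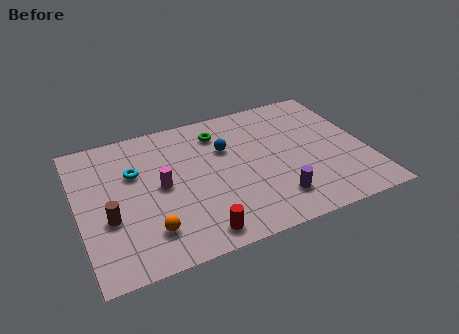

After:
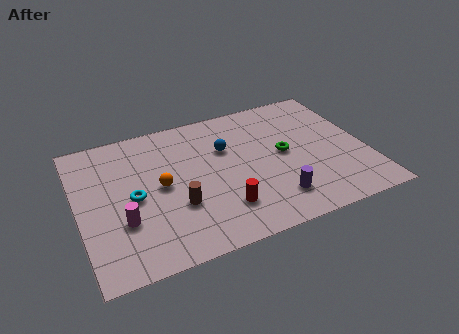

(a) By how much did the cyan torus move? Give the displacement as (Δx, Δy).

(-0.2, -1.6)

From the two frames, the cyan torus sits at roughly (2.7, 5.9) before and (2.5, 4.3) after.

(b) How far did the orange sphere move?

2.7

From (3.0, 2.0) to (3.8, 4.6), the orange sphere covered √(0.8² + 2.6²) ≈ 2.7 units.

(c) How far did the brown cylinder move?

3.1

The brown cylinder was near (1.3, 3.4) before and (4.4, 3.1) after, so it travelled √(3.1² + 0.3²) ≈ 3.1 units.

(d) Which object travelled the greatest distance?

the green torus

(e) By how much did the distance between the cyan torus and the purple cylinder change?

-0.6

Before: roughly 7.3 units apart; after: 6.7. That's 0.6 units closer together.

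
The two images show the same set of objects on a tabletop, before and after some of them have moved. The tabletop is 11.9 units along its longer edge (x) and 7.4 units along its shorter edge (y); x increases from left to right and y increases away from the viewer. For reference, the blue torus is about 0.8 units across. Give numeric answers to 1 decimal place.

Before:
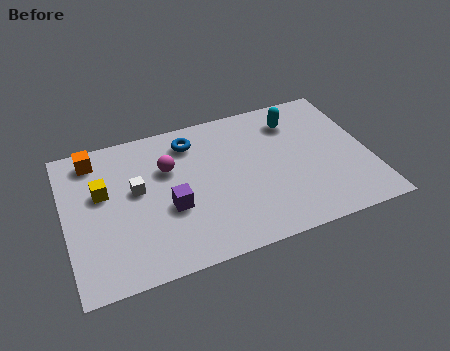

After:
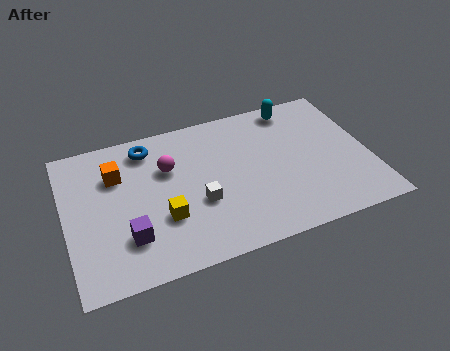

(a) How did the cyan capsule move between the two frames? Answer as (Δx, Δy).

(0.1, 0.7)

The cyan capsule was at about (9.2, 5.8) and moved to about (9.3, 6.5).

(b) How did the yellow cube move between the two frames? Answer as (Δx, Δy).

(2.2, -2.0)

The yellow cube started near (1.5, 4.5) and ended near (3.7, 2.5).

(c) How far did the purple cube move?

1.9

From (4.0, 2.9) to (2.3, 2.0), the purple cube covered √(1.7² + 0.9²) ≈ 1.9 units.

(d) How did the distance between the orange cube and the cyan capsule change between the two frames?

-0.6

Before: roughly 7.9 units apart; after: 7.3. That's 0.6 units closer together.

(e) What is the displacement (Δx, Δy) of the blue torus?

(-1.7, 0.2)

The blue torus was at about (5.1, 6.0) and moved to about (3.4, 6.2).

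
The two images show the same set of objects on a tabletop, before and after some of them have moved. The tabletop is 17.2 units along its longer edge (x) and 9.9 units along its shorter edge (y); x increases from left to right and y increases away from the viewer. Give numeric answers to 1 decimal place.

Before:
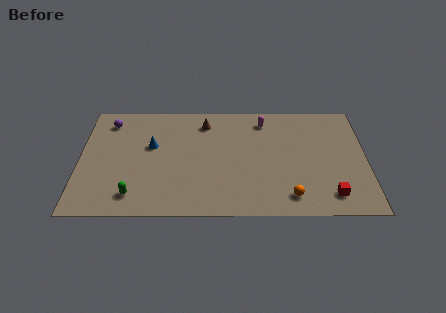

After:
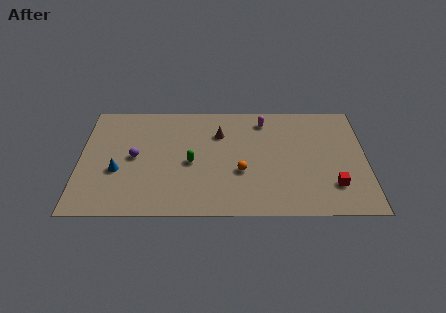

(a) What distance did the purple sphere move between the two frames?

3.6

The purple sphere was near (1.7, 8.2) before and (3.3, 5.0) after, so it travelled √(1.6² + 3.2²) ≈ 3.6 units.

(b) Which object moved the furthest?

the green capsule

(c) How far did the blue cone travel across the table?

3.0

From (4.3, 6.0) to (2.3, 3.8), the blue cone covered √(2.0² + 2.2²) ≈ 3.0 units.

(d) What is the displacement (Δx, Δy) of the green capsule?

(3.4, 2.8)

From the two frames, the green capsule sits at roughly (3.3, 1.7) before and (6.7, 4.5) after.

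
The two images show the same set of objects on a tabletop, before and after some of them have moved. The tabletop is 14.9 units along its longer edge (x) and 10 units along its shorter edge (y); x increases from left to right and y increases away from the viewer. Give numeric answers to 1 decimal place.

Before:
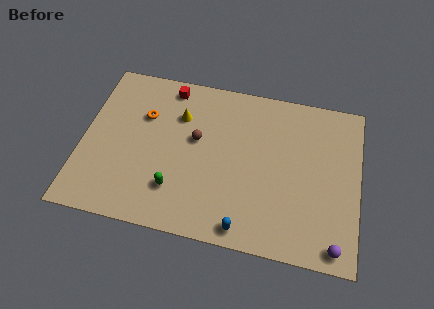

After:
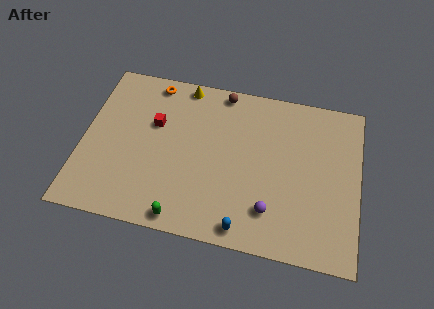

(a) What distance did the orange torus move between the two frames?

2.2

The orange torus moved from about (3.2, 6.7) to (3.5, 8.9), a distance of √(0.3² + 2.2²) ≈ 2.2.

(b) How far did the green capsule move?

1.7

The green capsule moved from about (5.2, 2.5) to (5.7, 0.9), a distance of √(0.5² + 1.6²) ≈ 1.7.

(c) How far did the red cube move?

2.6

From (4.4, 8.8) to (3.8, 6.3), the red cube covered √(0.6² + 2.5²) ≈ 2.6 units.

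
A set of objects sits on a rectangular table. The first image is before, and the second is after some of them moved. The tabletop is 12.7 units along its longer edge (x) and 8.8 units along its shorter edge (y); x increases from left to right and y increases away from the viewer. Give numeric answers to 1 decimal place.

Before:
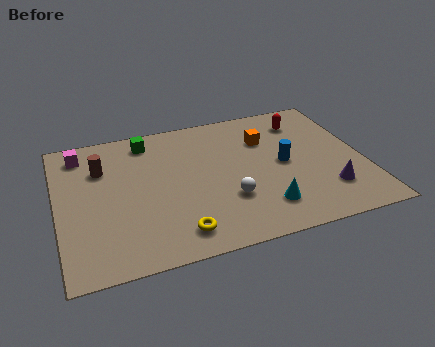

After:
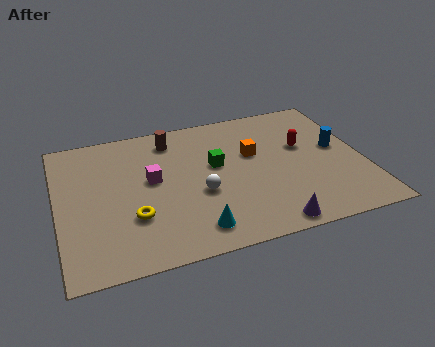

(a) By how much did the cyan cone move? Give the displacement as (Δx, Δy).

(-2.9, -0.5)

The cyan cone was at about (8.3, 1.9) and moved to about (5.4, 1.4).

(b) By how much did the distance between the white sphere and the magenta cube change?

-5.0

The distance was about 7.4 in the first image and 2.4 in the second, so they moved 5.0 units closer together.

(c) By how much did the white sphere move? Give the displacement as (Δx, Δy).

(-1.1, 0.7)

From the two frames, the white sphere sits at roughly (6.9, 2.8) before and (5.8, 3.5) after.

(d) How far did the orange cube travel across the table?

1.0

The orange cube was near (8.8, 6.2) before and (8.2, 5.4) after, so it travelled √(0.6² + 0.8²) ≈ 1.0 units.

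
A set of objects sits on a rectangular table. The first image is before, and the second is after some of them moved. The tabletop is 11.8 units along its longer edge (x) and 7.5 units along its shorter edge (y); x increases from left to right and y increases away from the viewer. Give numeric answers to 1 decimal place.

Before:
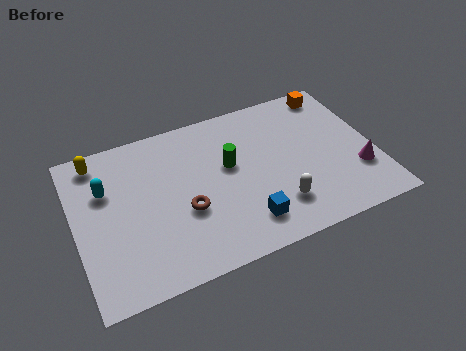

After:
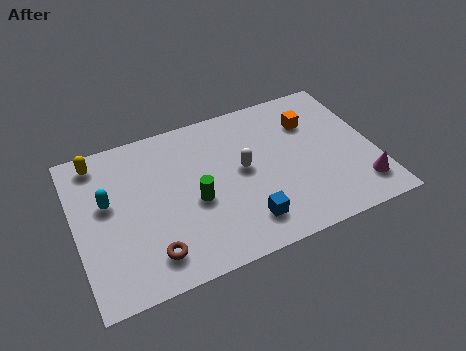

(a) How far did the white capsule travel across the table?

2.5

From (7.7, 1.8) to (6.6, 4.0), the white capsule covered √(1.1² + 2.2²) ≈ 2.5 units.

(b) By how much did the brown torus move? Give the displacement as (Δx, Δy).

(-1.5, -1.5)

The brown torus was at about (4.2, 2.9) and moved to about (2.7, 1.4).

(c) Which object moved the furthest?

the white capsule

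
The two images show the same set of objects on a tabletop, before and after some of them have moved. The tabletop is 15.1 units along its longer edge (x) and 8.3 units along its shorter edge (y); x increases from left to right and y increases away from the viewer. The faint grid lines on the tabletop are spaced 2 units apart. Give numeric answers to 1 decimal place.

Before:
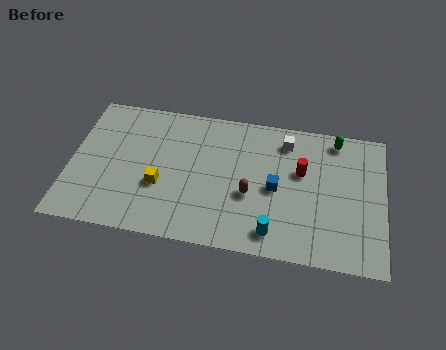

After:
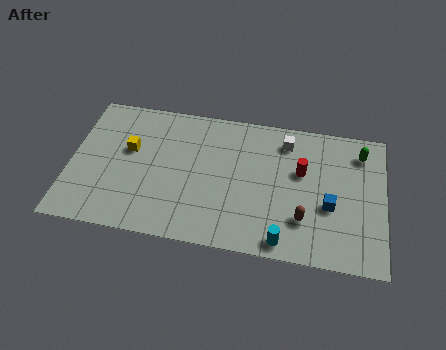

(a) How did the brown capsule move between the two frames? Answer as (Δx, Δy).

(2.6, -1.0)

The brown capsule was at about (8.7, 3.3) and moved to about (11.3, 2.3).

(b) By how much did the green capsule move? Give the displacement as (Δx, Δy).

(1.2, -0.6)

From the two frames, the green capsule sits at roughly (12.7, 7.3) before and (13.9, 6.7) after.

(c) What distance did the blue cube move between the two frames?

2.7

From (9.9, 3.9) to (12.5, 3.3), the blue cube covered √(2.6² + 0.6²) ≈ 2.7 units.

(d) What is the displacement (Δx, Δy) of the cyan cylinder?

(0.5, -0.4)

From the two frames, the cyan cylinder sits at roughly (9.9, 1.3) before and (10.4, 0.9) after.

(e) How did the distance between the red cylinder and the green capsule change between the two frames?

+0.5

They were about 2.7 units apart before and 3.2 after — 0.5 units further apart.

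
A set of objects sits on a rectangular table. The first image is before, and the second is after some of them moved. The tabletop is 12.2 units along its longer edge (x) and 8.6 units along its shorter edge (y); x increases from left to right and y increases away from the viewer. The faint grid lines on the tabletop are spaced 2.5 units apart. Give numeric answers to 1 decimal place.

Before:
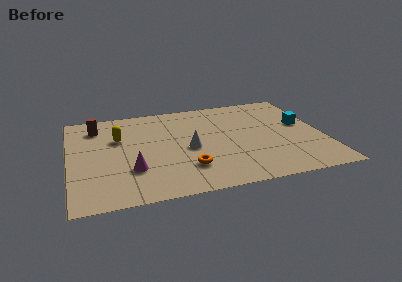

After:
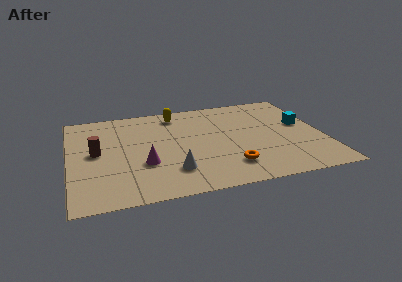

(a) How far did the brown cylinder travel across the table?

2.4

The brown cylinder moved from about (1.4, 6.9) to (1.3, 4.5), a distance of √(0.1² + 2.4²) ≈ 2.4.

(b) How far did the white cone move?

2.0

The white cone moved from about (5.7, 3.9) to (4.8, 2.1), a distance of √(0.9² + 1.8²) ≈ 2.0.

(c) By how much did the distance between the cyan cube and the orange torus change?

-1.6

Before: roughly 6.4 units apart; after: 4.8. That's 1.6 units closer together.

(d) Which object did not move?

the cyan cube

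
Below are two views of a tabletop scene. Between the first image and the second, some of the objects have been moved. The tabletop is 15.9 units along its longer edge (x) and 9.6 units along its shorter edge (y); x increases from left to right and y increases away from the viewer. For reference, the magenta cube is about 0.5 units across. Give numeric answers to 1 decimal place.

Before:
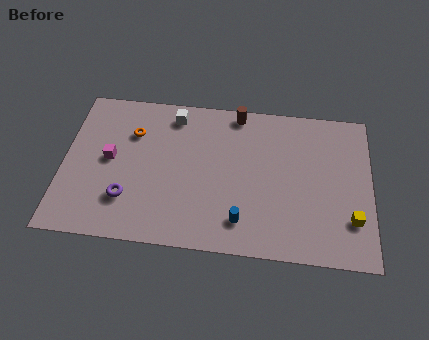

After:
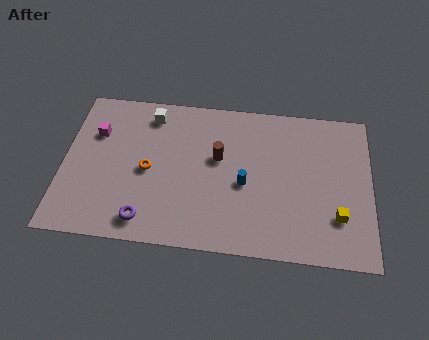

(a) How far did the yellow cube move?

0.7

The yellow cube moved from about (14.9, 2.6) to (14.2, 2.7), a distance of √(0.7² + 0.1²) ≈ 0.7.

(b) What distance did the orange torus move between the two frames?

2.5

The orange torus was near (3.5, 6.8) before and (4.4, 4.5) after, so it travelled √(0.9² + 2.3²) ≈ 2.5 units.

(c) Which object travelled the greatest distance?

the brown cylinder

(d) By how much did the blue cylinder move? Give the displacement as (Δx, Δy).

(0.1, 2.3)

From the two frames, the blue cylinder sits at roughly (9.3, 1.9) before and (9.4, 4.2) after.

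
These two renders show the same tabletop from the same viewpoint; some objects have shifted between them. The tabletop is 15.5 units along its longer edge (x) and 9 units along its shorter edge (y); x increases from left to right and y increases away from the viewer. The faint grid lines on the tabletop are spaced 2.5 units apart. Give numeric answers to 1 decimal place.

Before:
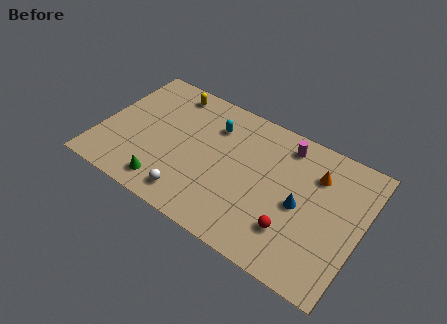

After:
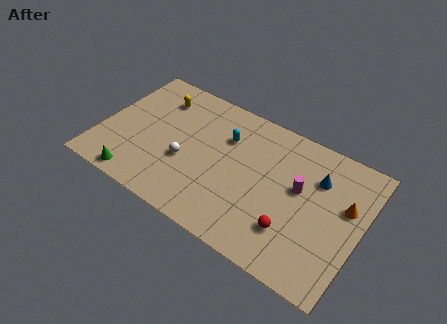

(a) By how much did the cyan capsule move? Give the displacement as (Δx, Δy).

(0.8, -0.4)

From the two frames, the cyan capsule sits at roughly (6.4, 6.7) before and (7.2, 6.3) after.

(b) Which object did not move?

the red sphere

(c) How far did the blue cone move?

2.3

From (12.0, 4.2) to (12.7, 6.4), the blue cone covered √(0.7² + 2.2²) ≈ 2.3 units.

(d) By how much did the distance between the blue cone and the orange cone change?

-0.5

They were about 2.5 units apart before and 2.0 after — 0.5 units closer together.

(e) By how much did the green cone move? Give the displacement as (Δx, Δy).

(-1.7, -0.5)

From the two frames, the green cone sits at roughly (4.4, 1.4) before and (2.7, 0.9) after.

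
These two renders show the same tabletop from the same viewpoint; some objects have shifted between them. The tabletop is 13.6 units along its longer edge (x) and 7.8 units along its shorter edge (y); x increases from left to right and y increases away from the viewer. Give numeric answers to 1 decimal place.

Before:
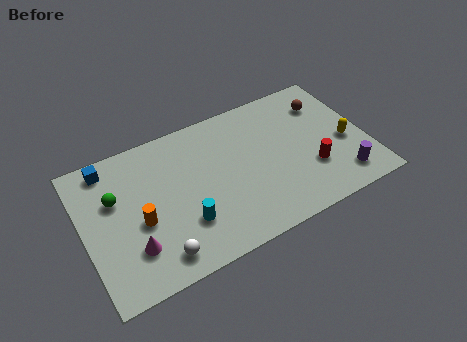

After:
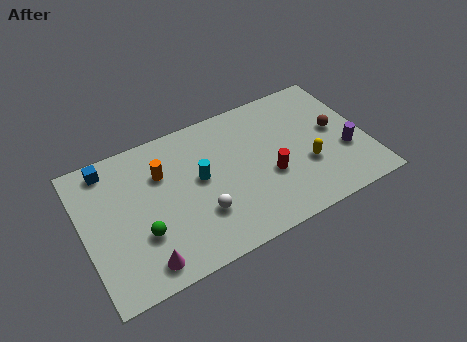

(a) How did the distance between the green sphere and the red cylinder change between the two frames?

-3.3

Before: roughly 9.5 units apart; after: 6.2. That's 3.3 units closer together.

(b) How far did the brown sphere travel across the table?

1.7

The brown sphere was near (12.0, 5.9) before and (12.2, 4.2) after, so it travelled √(0.2² + 1.7²) ≈ 1.7 units.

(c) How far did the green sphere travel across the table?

2.6

From (1.6, 5.0) to (2.6, 2.6), the green sphere covered √(1.0² + 2.4²) ≈ 2.6 units.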